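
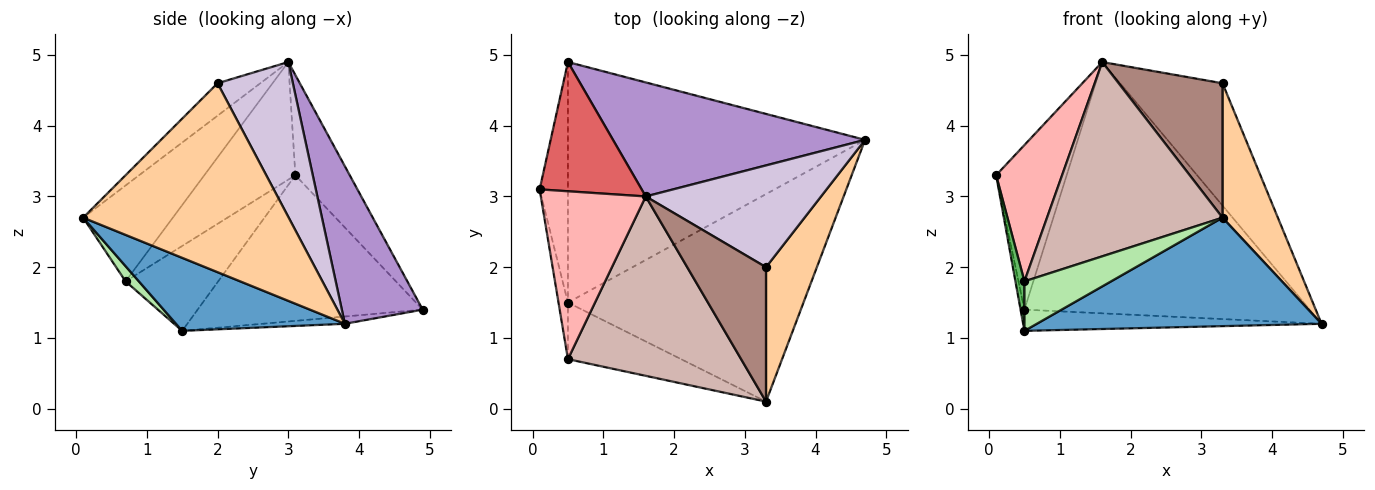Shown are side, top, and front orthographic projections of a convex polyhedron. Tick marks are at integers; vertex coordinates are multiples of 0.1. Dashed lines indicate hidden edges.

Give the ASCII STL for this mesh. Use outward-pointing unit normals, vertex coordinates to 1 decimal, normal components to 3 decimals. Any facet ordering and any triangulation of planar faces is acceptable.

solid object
 facet normal 0.265 -0.447 -0.855
  outer loop
   vertex 0.5 1.5 1.1
   vertex 4.7 3.8 1.2
   vertex 3.3 0.1 2.7
  endloop
 endfacet
 facet normal -0.982 0.017 -0.191
  outer loop
   vertex 0.5 4.9 1.4
   vertex 0.5 1.5 1.1
   vertex 0.1 3.1 3.3
  endloop
 endfacet
 facet normal -0.024 0.088 -0.996
  outer loop
   vertex 0.5 4.9 1.4
   vertex 4.7 3.8 1.2
   vertex 0.5 1.5 1.1
  endloop
 endfacet
 facet normal 0.935 -0.252 0.252
  outer loop
   vertex 3.3 2.0 4.6
   vertex 3.3 0.1 2.7
   vertex 4.7 3.8 1.2
  endloop
 endfacet
 facet normal -0.989 -0.096 -0.110
  outer loop
   vertex 0.5 0.7 1.8
   vertex 0.1 3.1 3.3
   vertex 0.5 1.5 1.1
  endloop
 endfacet
 facet normal 0.100 -0.655 -0.749
  outer loop
   vertex 0.5 0.7 1.8
   vertex 0.5 1.5 1.1
   vertex 3.3 0.1 2.7
  endloop
 endfacet
 facet normal -0.518 0.673 0.528
  outer loop
   vertex 1.6 3.0 4.9
   vertex 0.5 4.9 1.4
   vertex 0.1 3.1 3.3
  endloop
 endfacet
 facet normal -0.656 -0.475 0.586
  outer loop
   vertex 1.6 3.0 4.9
   vertex 0.1 3.1 3.3
   vertex 0.5 0.7 1.8
  endloop
 endfacet
 facet normal 0.250 0.882 0.400
  outer loop
   vertex 1.6 3.0 4.9
   vertex 4.7 3.8 1.2
   vertex 0.5 4.9 1.4
  endloop
 endfacet
 facet normal 0.492 0.669 0.557
  outer loop
   vertex 1.6 3.0 4.9
   vertex 3.3 2.0 4.6
   vertex 4.7 3.8 1.2
  endloop
 endfacet
 facet normal -0.280 -0.679 0.679
  outer loop
   vertex 1.6 3.0 4.9
   vertex 3.3 0.1 2.7
   vertex 3.3 2.0 4.6
  endloop
 endfacet
 facet normal -0.352 -0.688 0.635
  outer loop
   vertex 1.6 3.0 4.9
   vertex 0.5 0.7 1.8
   vertex 3.3 0.1 2.7
  endloop
 endfacet
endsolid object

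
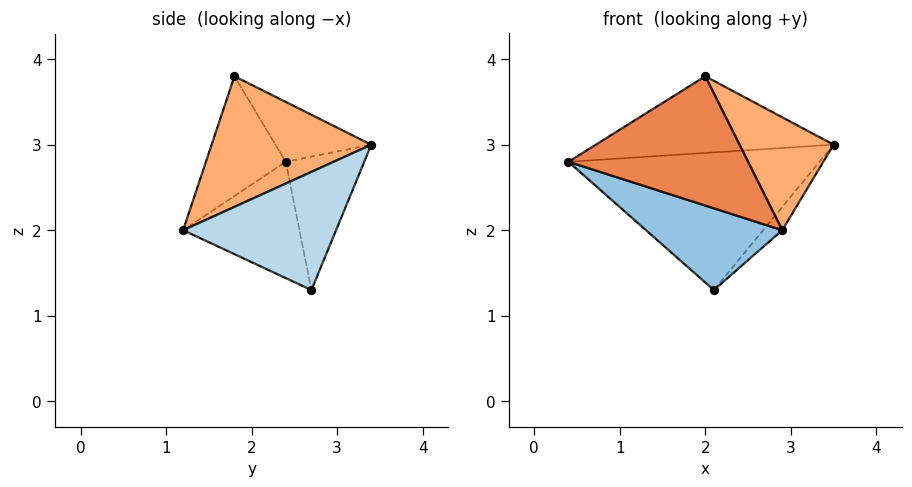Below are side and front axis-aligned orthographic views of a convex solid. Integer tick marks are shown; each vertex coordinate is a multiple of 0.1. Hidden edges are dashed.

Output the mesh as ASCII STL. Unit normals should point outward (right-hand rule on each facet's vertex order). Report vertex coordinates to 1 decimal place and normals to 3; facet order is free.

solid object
 facet normal -0.295 0.944 -0.146
  outer loop
   vertex 2.1 2.7 1.3
   vertex 0.4 2.4 2.8
   vertex 3.5 3.4 3.0
  endloop
 endfacet
 facet normal -0.485 -0.569 -0.664
  outer loop
   vertex 2.1 2.7 1.3
   vertex 2.9 1.2 2.0
   vertex 0.4 2.4 2.8
  endloop
 endfacet
 facet normal 0.749 0.094 -0.656
  outer loop
   vertex 2.1 2.7 1.3
   vertex 3.5 3.4 3.0
   vertex 2.9 1.2 2.0
  endloop
 endfacet
 facet normal -0.245 0.607 0.756
  outer loop
   vertex 2.0 1.8 3.8
   vertex 3.5 3.4 3.0
   vertex 0.4 2.4 2.8
  endloop
 endfacet
 facet normal -0.404 -0.909 0.101
  outer loop
   vertex 2.0 1.8 3.8
   vertex 0.4 2.4 2.8
   vertex 2.9 1.2 2.0
  endloop
 endfacet
 facet normal 0.739 -0.435 0.514
  outer loop
   vertex 2.0 1.8 3.8
   vertex 2.9 1.2 2.0
   vertex 3.5 3.4 3.0
  endloop
 endfacet
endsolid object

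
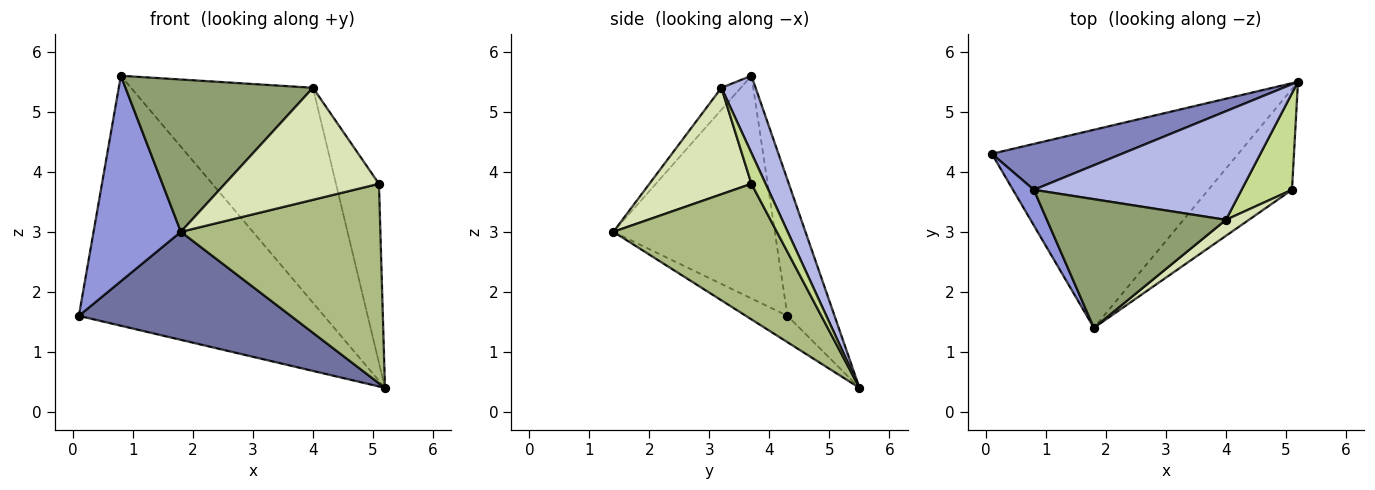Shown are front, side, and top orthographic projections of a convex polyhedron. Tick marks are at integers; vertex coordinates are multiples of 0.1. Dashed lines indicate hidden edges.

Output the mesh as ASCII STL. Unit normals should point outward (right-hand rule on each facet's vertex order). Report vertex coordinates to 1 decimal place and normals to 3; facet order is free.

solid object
 facet normal -0.093 -0.477 -0.874
  outer loop
   vertex 1.8 1.4 3.0
   vertex 0.1 4.3 1.6
   vertex 5.2 5.5 0.4
  endloop
 endfacet
 facet normal -0.186 0.966 0.177
  outer loop
   vertex 0.8 3.7 5.6
   vertex 5.2 5.5 0.4
   vertex 0.1 4.3 1.6
  endloop
 endfacet
 facet normal -0.877 -0.474 0.082
  outer loop
   vertex 0.8 3.7 5.6
   vertex 0.1 4.3 1.6
   vertex 1.8 1.4 3.0
  endloop
 endfacet
 facet normal 0.165 0.880 0.445
  outer loop
   vertex 4.0 3.2 5.4
   vertex 5.2 5.5 0.4
   vertex 0.8 3.7 5.6
  endloop
 endfacet
 facet normal -0.079 -0.762 0.643
  outer loop
   vertex 4.0 3.2 5.4
   vertex 0.8 3.7 5.6
   vertex 1.8 1.4 3.0
  endloop
 endfacet
 facet normal 0.590 -0.720 -0.364
  outer loop
   vertex 5.1 3.7 3.8
   vertex 1.8 1.4 3.0
   vertex 5.2 5.5 0.4
  endloop
 endfacet
 facet normal 0.279 0.845 0.456
  outer loop
   vertex 5.1 3.7 3.8
   vertex 5.2 5.5 0.4
   vertex 4.0 3.2 5.4
  endloop
 endfacet
 facet normal 0.548 -0.828 0.118
  outer loop
   vertex 5.1 3.7 3.8
   vertex 4.0 3.2 5.4
   vertex 1.8 1.4 3.0
  endloop
 endfacet
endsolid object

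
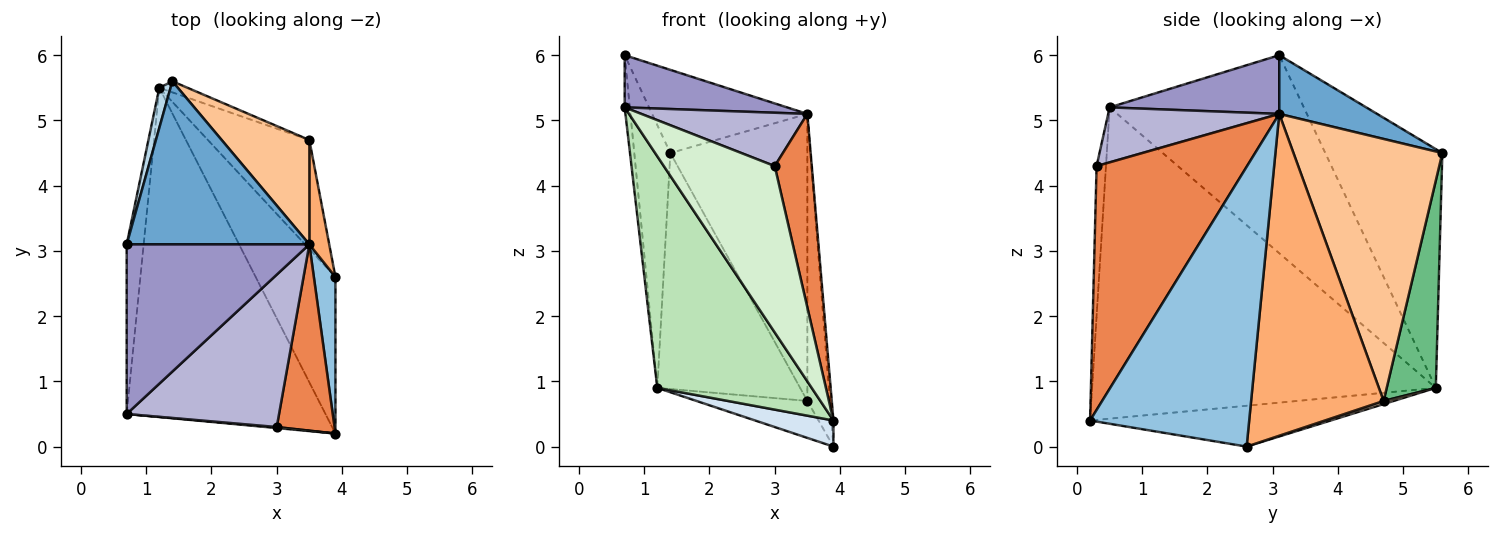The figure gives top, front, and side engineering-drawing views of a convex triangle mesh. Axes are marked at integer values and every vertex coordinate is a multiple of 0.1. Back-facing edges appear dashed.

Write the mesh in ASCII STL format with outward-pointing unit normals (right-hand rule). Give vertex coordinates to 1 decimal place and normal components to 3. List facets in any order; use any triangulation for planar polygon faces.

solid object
 facet normal 0.275 0.437 0.856
  outer loop
   vertex 3.5 3.1 5.1
   vertex 1.4 5.6 4.5
   vertex 0.7 3.1 6.0
  endloop
 endfacet
 facet normal 0.997 0.013 0.077
  outer loop
   vertex 3.5 3.1 5.1
   vertex 3.9 0.2 0.4
   vertex 3.9 2.6 0.0
  endloop
 endfacet
 facet normal -0.955 0.294 0.045
  outer loop
   vertex 1.2 5.5 0.9
   vertex 0.7 3.1 6.0
   vertex 1.4 5.6 4.5
  endloop
 endfacet
 facet normal -0.451 -0.147 -0.880
  outer loop
   vertex 1.2 5.5 0.9
   vertex 3.9 2.6 0.0
   vertex 3.9 0.2 0.4
  endloop
 endfacet
 facet normal 0.946 -0.233 0.224
  outer loop
   vertex 3.0 0.3 4.3
   vertex 3.9 0.2 0.4
   vertex 3.5 3.1 5.1
  endloop
 endfacet
 facet normal 0.984 0.167 0.061
  outer loop
   vertex 3.5 4.7 0.7
   vertex 3.5 3.1 5.1
   vertex 3.9 2.6 0.0
  endloop
 endfacet
 facet normal 0.714 0.658 0.239
  outer loop
   vertex 3.5 4.7 0.7
   vertex 1.4 5.6 4.5
   vertex 3.5 3.1 5.1
  endloop
 endfacet
 facet normal 0.029 0.321 -0.947
  outer loop
   vertex 3.5 4.7 0.7
   vertex 3.9 2.6 0.0
   vertex 1.2 5.5 0.9
  endloop
 endfacet
 facet normal 0.325 0.945 -0.044
  outer loop
   vertex 3.5 4.7 0.7
   vertex 1.2 5.5 0.9
   vertex 1.4 5.6 4.5
  endloop
 endfacet
 facet normal -0.996 0.026 -0.085
  outer loop
   vertex 0.7 0.5 5.2
   vertex 0.7 3.1 6.0
   vertex 1.2 5.5 0.9
  endloop
 endfacet
 facet normal -0.788 -0.354 -0.503
  outer loop
   vertex 0.7 0.5 5.2
   vertex 1.2 5.5 0.9
   vertex 3.9 0.2 0.4
  endloop
 endfacet
 facet normal -0.084 -0.996 0.006
  outer loop
   vertex 0.7 0.5 5.2
   vertex 3.9 0.2 0.4
   vertex 3.0 0.3 4.3
  endloop
 endfacet
 facet normal 0.294 -0.281 0.914
  outer loop
   vertex 0.7 0.5 5.2
   vertex 3.5 3.1 5.1
   vertex 0.7 3.1 6.0
  endloop
 endfacet
 facet normal 0.322 -0.313 0.893
  outer loop
   vertex 0.7 0.5 5.2
   vertex 3.0 0.3 4.3
   vertex 3.5 3.1 5.1
  endloop
 endfacet
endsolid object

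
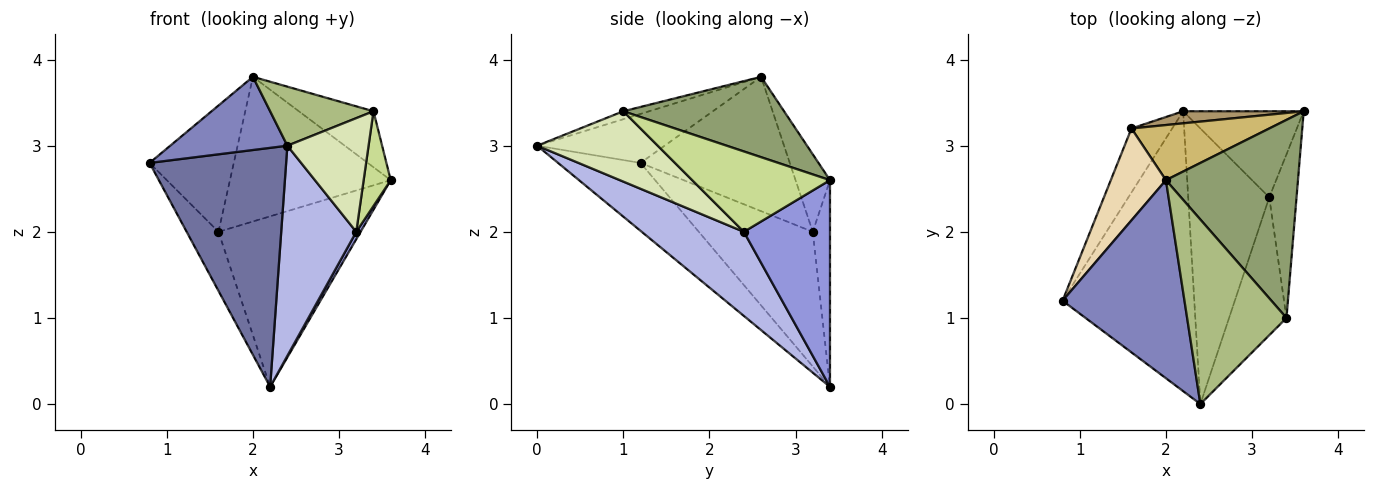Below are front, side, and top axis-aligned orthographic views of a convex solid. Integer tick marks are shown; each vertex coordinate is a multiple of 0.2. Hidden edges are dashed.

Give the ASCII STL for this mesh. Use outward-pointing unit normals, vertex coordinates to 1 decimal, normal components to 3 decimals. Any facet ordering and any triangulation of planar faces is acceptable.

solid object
 facet normal -0.365 -0.605 -0.708
  outer loop
   vertex 2.2 3.4 0.2
   vertex 2.4 0.0 3.0
   vertex 0.8 1.2 2.8
  endloop
 endfacet
 facet normal -0.353 -0.324 0.878
  outer loop
   vertex 2.0 2.6 3.8
   vertex 0.8 1.2 2.8
   vertex 2.4 0.0 3.0
  endloop
 endfacet
 facet normal 0.863 -0.043 -0.503
  outer loop
   vertex 3.2 2.4 2.0
   vertex 2.2 3.4 0.2
   vertex 3.6 3.4 2.6
  endloop
 endfacet
 facet normal 0.636 -0.468 -0.613
  outer loop
   vertex 3.2 2.4 2.0
   vertex 2.4 0.0 3.0
   vertex 2.2 3.4 0.2
  endloop
 endfacet
 facet normal 0.505 0.235 0.830
  outer loop
   vertex 3.4 1.0 3.4
   vertex 3.6 3.4 2.6
   vertex 2.0 2.6 3.8
  endloop
 endfacet
 facet normal -0.076 -0.304 0.950
  outer loop
   vertex 3.4 1.0 3.4
   vertex 2.0 2.6 3.8
   vertex 2.4 0.0 3.0
  endloop
 endfacet
 facet normal 0.931 -0.183 -0.316
  outer loop
   vertex 3.4 1.0 3.4
   vertex 3.2 2.4 2.0
   vertex 3.6 3.4 2.6
  endloop
 endfacet
 facet normal 0.687 -0.463 -0.561
  outer loop
   vertex 3.4 1.0 3.4
   vertex 2.4 0.0 3.0
   vertex 3.2 2.4 2.0
  endloop
 endfacet
 facet normal -0.120 0.990 0.070
  outer loop
   vertex 1.6 3.2 2.0
   vertex 3.6 3.4 2.6
   vertex 2.2 3.4 0.2
  endloop
 endfacet
 facet normal -0.196 0.916 0.349
  outer loop
   vertex 1.6 3.2 2.0
   vertex 2.0 2.6 3.8
   vertex 3.6 3.4 2.6
  endloop
 endfacet
 facet normal -0.925 0.258 -0.280
  outer loop
   vertex 1.6 3.2 2.0
   vertex 2.2 3.4 0.2
   vertex 0.8 1.2 2.8
  endloop
 endfacet
 facet normal -0.820 0.463 0.336
  outer loop
   vertex 1.6 3.2 2.0
   vertex 0.8 1.2 2.8
   vertex 2.0 2.6 3.8
  endloop
 endfacet
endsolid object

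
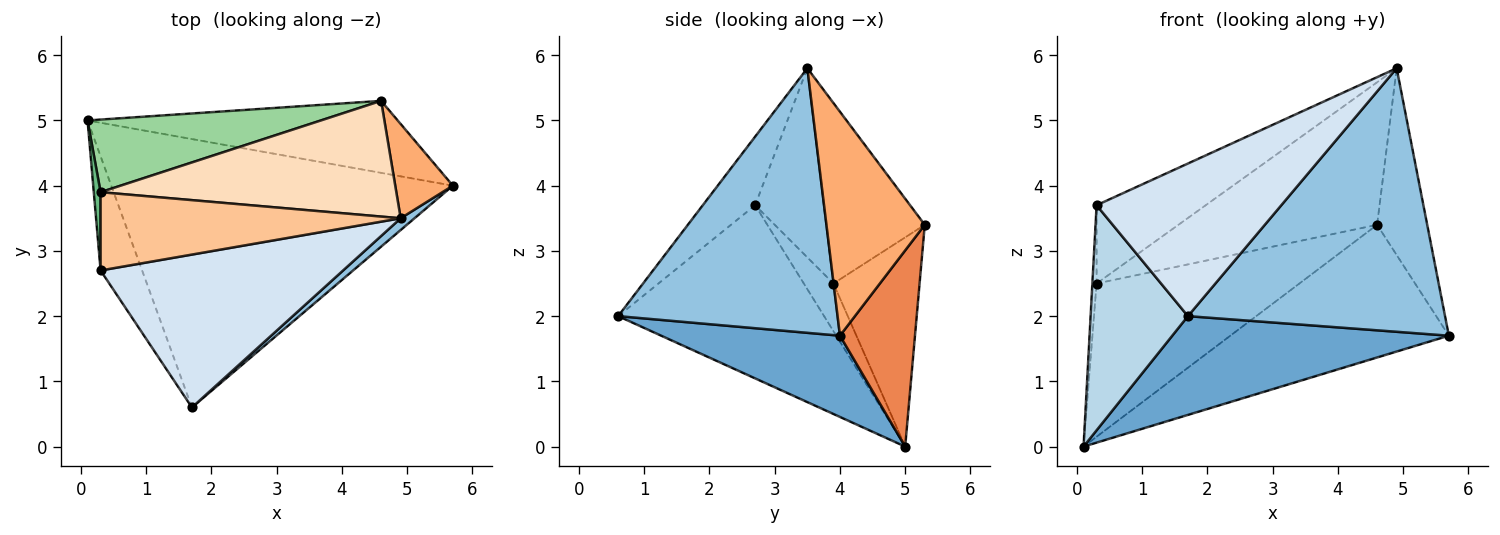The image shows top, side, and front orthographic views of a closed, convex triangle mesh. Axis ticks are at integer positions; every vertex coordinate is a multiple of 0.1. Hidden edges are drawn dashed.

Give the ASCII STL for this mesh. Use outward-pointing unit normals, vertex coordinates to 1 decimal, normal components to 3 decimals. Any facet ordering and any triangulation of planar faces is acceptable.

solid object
 facet normal 0.218 -0.337 -0.916
  outer loop
   vertex 1.7 0.6 2.0
   vertex 0.1 5.0 0.0
   vertex 5.7 4.0 1.7
  endloop
 endfacet
 facet normal 0.649 -0.760 0.034
  outer loop
   vertex 4.9 3.5 5.8
   vertex 1.7 0.6 2.0
   vertex 5.7 4.0 1.7
  endloop
 endfacet
 facet normal -0.884 -0.418 -0.212
  outer loop
   vertex 0.3 2.7 3.7
   vertex 0.1 5.0 0.0
   vertex 1.7 0.6 2.0
  endloop
 endfacet
 facet normal -0.196 -0.693 0.694
  outer loop
   vertex 0.3 2.7 3.7
   vertex 1.7 0.6 2.0
   vertex 4.9 3.5 5.8
  endloop
 endfacet
 facet normal 0.289 0.841 -0.457
  outer loop
   vertex 4.6 5.3 3.4
   vertex 5.7 4.0 1.7
   vertex 0.1 5.0 0.0
  endloop
 endfacet
 facet normal 0.868 0.443 0.223
  outer loop
   vertex 4.6 5.3 3.4
   vertex 4.9 3.5 5.8
   vertex 5.7 4.0 1.7
  endloop
 endfacet
 facet normal -0.407 0.646 0.646
  outer loop
   vertex 0.3 3.9 2.5
   vertex 0.3 2.7 3.7
   vertex 4.9 3.5 5.8
  endloop
 endfacet
 facet normal -0.359 0.725 0.588
  outer loop
   vertex 0.3 3.9 2.5
   vertex 4.9 3.5 5.8
   vertex 4.6 5.3 3.4
  endloop
 endfacet
 facet normal -0.980 0.140 0.140
  outer loop
   vertex 0.3 3.9 2.5
   vertex 0.1 5.0 0.0
   vertex 0.3 2.7 3.7
  endloop
 endfacet
 facet normal -0.358 0.844 0.400
  outer loop
   vertex 0.3 3.9 2.5
   vertex 4.6 5.3 3.4
   vertex 0.1 5.0 0.0
  endloop
 endfacet
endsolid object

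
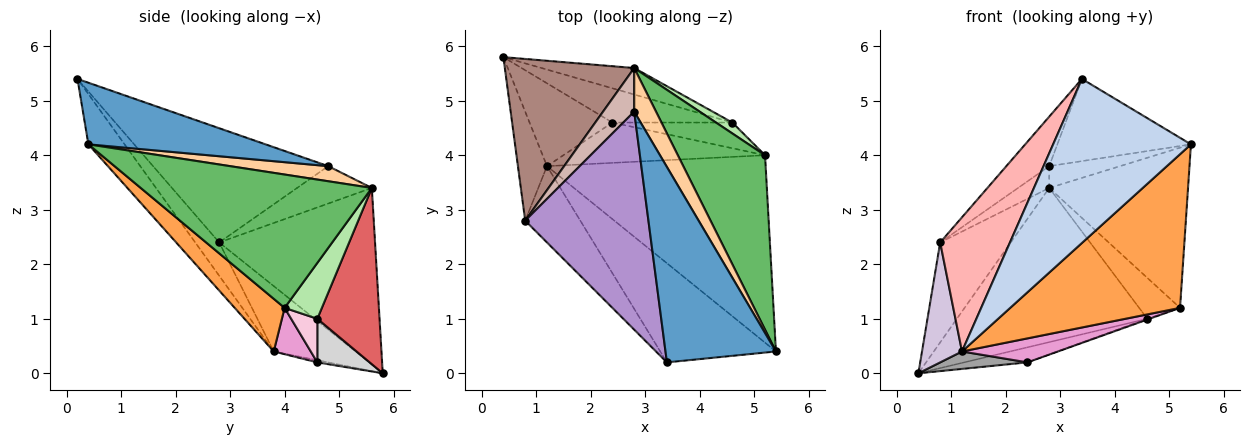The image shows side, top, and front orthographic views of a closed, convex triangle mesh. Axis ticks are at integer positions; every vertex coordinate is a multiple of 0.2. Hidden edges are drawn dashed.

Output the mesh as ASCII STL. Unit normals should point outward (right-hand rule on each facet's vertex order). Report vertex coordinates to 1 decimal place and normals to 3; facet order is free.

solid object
 facet normal 0.457 0.345 0.820
  outer loop
   vertex 2.8 4.8 3.8
   vertex 3.4 0.2 5.4
   vertex 5.4 0.4 4.2
  endloop
 endfacet
 facet normal -0.219 -0.835 -0.505
  outer loop
   vertex 1.2 3.8 0.4
   vertex 5.4 0.4 4.2
   vertex 3.4 0.2 5.4
  endloop
 endfacet
 facet normal 0.183 -0.623 -0.760
  outer loop
   vertex 1.2 3.8 0.4
   vertex 5.2 4.0 1.2
   vertex 5.4 0.4 4.2
  endloop
 endfacet
 facet normal 0.526 0.380 0.760
  outer loop
   vertex 2.8 5.6 3.4
   vertex 2.8 4.8 3.8
   vertex 5.4 0.4 4.2
  endloop
 endfacet
 facet normal 0.748 0.449 0.489
  outer loop
   vertex 2.8 5.6 3.4
   vertex 5.4 0.4 4.2
   vertex 5.2 4.0 1.2
  endloop
 endfacet
 facet normal 0.661 0.725 0.193
  outer loop
   vertex 2.8 5.6 3.4
   vertex 5.2 4.0 1.2
   vertex 4.6 4.6 1.0
  endloop
 endfacet
 facet normal 0.306 0.938 -0.161
  outer loop
   vertex 2.8 5.6 3.4
   vertex 4.6 4.6 1.0
   vertex 0.4 5.8 0.0
  endloop
 endfacet
 facet normal -0.286 -0.833 -0.474
  outer loop
   vertex 0.8 2.8 2.4
   vertex 1.2 3.8 0.4
   vertex 3.4 0.2 5.4
  endloop
 endfacet
 facet normal -0.671 0.164 0.723
  outer loop
   vertex 0.8 2.8 2.4
   vertex 3.4 0.2 5.4
   vertex 2.8 4.8 3.8
  endloop
 endfacet
 facet normal -0.834 -0.408 -0.371
  outer loop
   vertex 0.8 2.8 2.4
   vertex 0.4 5.8 0.0
   vertex 1.2 3.8 0.4
  endloop
 endfacet
 facet normal -0.758 0.343 0.555
  outer loop
   vertex 0.8 2.8 2.4
   vertex 2.8 5.6 3.4
   vertex 0.4 5.8 0.0
  endloop
 endfacet
 facet normal -0.732 0.305 0.610
  outer loop
   vertex 0.8 2.8 2.4
   vertex 2.8 4.8 3.8
   vertex 2.8 5.6 3.4
  endloop
 endfacet
 facet normal 0.194 -0.501 -0.843
  outer loop
   vertex 2.4 4.6 0.2
   vertex 5.2 4.0 1.2
   vertex 1.2 3.8 0.4
  endloop
 endfacet
 facet normal 0.342 0.028 -0.939
  outer loop
   vertex 2.4 4.6 0.2
   vertex 4.6 4.6 1.0
   vertex 5.2 4.0 1.2
  endloop
 endfacet
 facet normal -0.026 -0.206 -0.978
  outer loop
   vertex 2.4 4.6 0.2
   vertex 1.2 3.8 0.4
   vertex 0.4 5.8 0.0
  endloop
 endfacet
 facet normal 0.316 0.382 -0.869
  outer loop
   vertex 2.4 4.6 0.2
   vertex 0.4 5.8 0.0
   vertex 4.6 4.6 1.0
  endloop
 endfacet
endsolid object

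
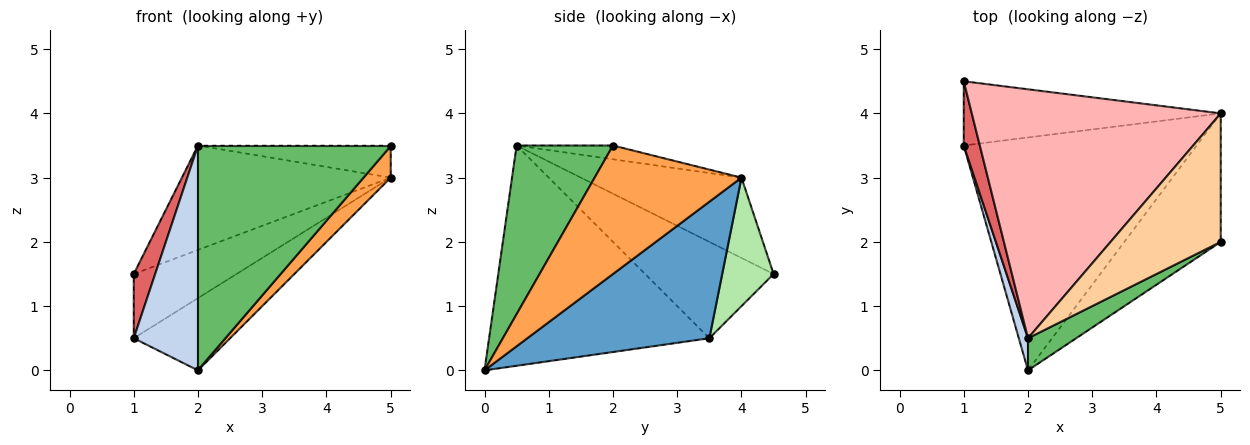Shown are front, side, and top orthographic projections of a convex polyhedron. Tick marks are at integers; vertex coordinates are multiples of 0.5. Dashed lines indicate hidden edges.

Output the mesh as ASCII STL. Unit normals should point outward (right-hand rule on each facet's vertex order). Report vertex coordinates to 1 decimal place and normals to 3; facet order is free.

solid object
 facet normal 0.489 0.259 -0.833
  outer loop
   vertex 2.0 0.0 0.0
   vertex 1.0 3.5 0.5
   vertex 5.0 4.0 3.0
  endloop
 endfacet
 facet normal -0.959 -0.280 0.040
  outer loop
   vertex 2.0 0.5 3.5
   vertex 1.0 3.5 0.5
   vertex 2.0 0.0 0.0
  endloop
 endfacet
 facet normal 0.791 -0.148 -0.593
  outer loop
   vertex 5.0 2.0 3.5
   vertex 2.0 0.0 0.0
   vertex 5.0 4.0 3.0
  endloop
 endfacet
 facet normal -0.120 0.241 0.963
  outer loop
   vertex 5.0 2.0 3.5
   vertex 5.0 4.0 3.0
   vertex 2.0 0.5 3.5
  endloop
 endfacet
 facet normal 0.444 -0.887 0.127
  outer loop
   vertex 5.0 2.0 3.5
   vertex 2.0 0.5 3.5
   vertex 2.0 0.0 0.0
  endloop
 endfacet
 facet normal 0.333 0.667 -0.667
  outer loop
   vertex 1.0 4.5 1.5
   vertex 5.0 4.0 3.0
   vertex 1.0 3.5 0.5
  endloop
 endfacet
 facet normal -0.973 -0.162 0.162
  outer loop
   vertex 1.0 4.5 1.5
   vertex 1.0 3.5 0.5
   vertex 2.0 0.5 3.5
  endloop
 endfacet
 facet normal -0.285 0.371 0.884
  outer loop
   vertex 1.0 4.5 1.5
   vertex 2.0 0.5 3.5
   vertex 5.0 4.0 3.0
  endloop
 endfacet
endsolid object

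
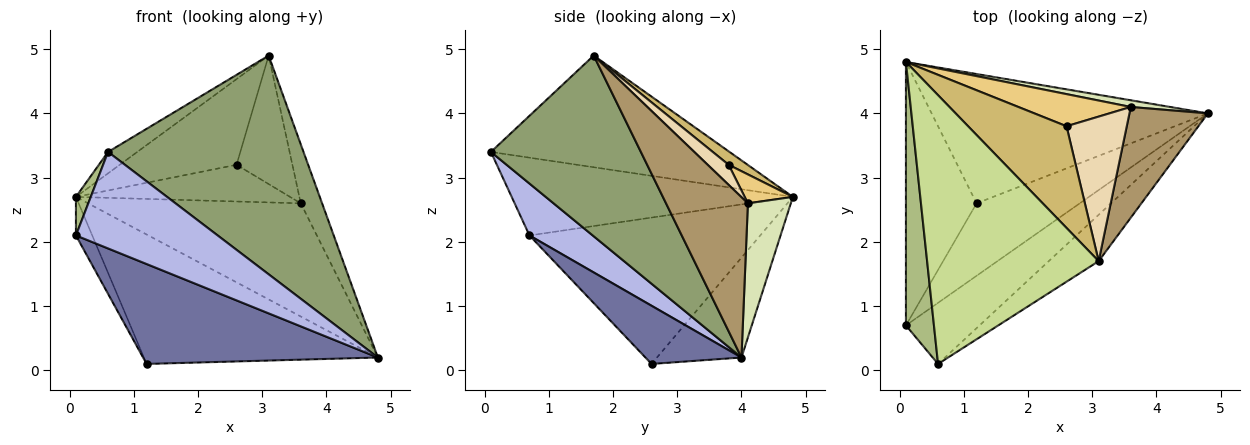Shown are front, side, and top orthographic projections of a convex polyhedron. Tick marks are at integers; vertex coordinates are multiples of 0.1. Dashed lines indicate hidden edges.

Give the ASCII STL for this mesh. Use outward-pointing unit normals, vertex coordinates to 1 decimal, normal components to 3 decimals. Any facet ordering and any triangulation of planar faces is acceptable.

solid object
 facet normal 0.314 -0.769 -0.557
  outer loop
   vertex 1.2 2.6 0.1
   vertex 4.8 4.0 0.2
   vertex 0.1 0.7 2.1
  endloop
 endfacet
 facet normal -0.899 0.064 -0.434
  outer loop
   vertex 1.2 2.6 0.1
   vertex 0.1 0.7 2.1
   vertex 0.1 4.8 2.7
  endloop
 endfacet
 facet normal -0.248 0.685 -0.685
  outer loop
   vertex 1.2 2.6 0.1
   vertex 0.1 4.8 2.7
   vertex 4.8 4.0 0.2
  endloop
 endfacet
 facet normal 0.353 -0.791 -0.501
  outer loop
   vertex 0.6 0.1 3.4
   vertex 0.1 0.7 2.1
   vertex 4.8 4.0 0.2
  endloop
 endfacet
 facet normal 0.600 -0.782 -0.166
  outer loop
   vertex 0.6 0.1 3.4
   vertex 4.8 4.0 0.2
   vertex 3.1 1.7 4.9
  endloop
 endfacet
 facet normal -0.940 -0.050 0.339
  outer loop
   vertex 0.6 0.1 3.4
   vertex 0.1 4.8 2.7
   vertex 0.1 0.7 2.1
  endloop
 endfacet
 facet normal -0.544 0.067 0.836
  outer loop
   vertex 0.6 0.1 3.4
   vertex 3.1 1.7 4.9
   vertex 0.1 4.8 2.7
  endloop
 endfacet
 facet normal 0.197 0.979 0.058
  outer loop
   vertex 3.6 4.1 2.6
   vertex 4.8 4.0 0.2
   vertex 0.1 4.8 2.7
  endloop
 endfacet
 facet normal 0.875 0.228 0.428
  outer loop
   vertex 3.6 4.1 2.6
   vertex 3.1 1.7 4.9
   vertex 4.8 4.0 0.2
  endloop
 endfacet
 facet normal 0.104 0.641 0.761
  outer loop
   vertex 2.6 3.8 3.2
   vertex 0.1 4.8 2.7
   vertex 3.1 1.7 4.9
  endloop
 endfacet
 facet normal 0.167 0.742 0.649
  outer loop
   vertex 2.6 3.8 3.2
   vertex 3.6 4.1 2.6
   vertex 0.1 4.8 2.7
  endloop
 endfacet
 facet normal 0.242 0.645 0.725
  outer loop
   vertex 2.6 3.8 3.2
   vertex 3.1 1.7 4.9
   vertex 3.6 4.1 2.6
  endloop
 endfacet
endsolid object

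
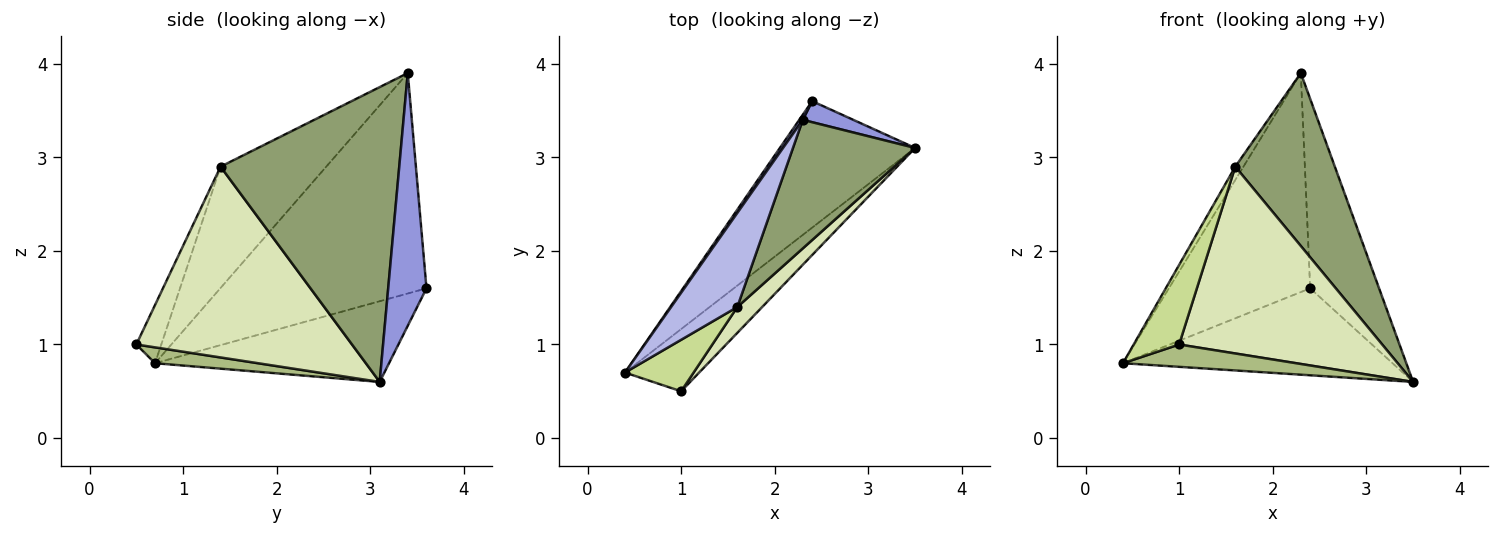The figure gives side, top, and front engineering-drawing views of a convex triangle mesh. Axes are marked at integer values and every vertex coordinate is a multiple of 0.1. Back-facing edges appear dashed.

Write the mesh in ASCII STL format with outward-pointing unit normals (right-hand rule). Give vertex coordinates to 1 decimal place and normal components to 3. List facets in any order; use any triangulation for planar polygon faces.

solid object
 facet normal -0.441 0.508 -0.740
  outer loop
   vertex 2.4 3.6 1.6
   vertex 3.5 3.1 0.6
   vertex 0.4 0.7 0.8
  endloop
 endfacet
 facet normal -0.825 0.565 0.013
  outer loop
   vertex 2.3 3.4 3.9
   vertex 2.4 3.6 1.6
   vertex 0.4 0.7 0.8
  endloop
 endfacet
 facet normal 0.483 0.870 0.097
  outer loop
   vertex 2.3 3.4 3.9
   vertex 3.5 3.1 0.6
   vertex 2.4 3.6 1.6
  endloop
 endfacet
 facet normal -0.876 0.068 0.478
  outer loop
   vertex 1.6 1.4 2.9
   vertex 2.3 3.4 3.9
   vertex 0.4 0.7 0.8
  endloop
 endfacet
 facet normal 0.821 -0.458 0.340
  outer loop
   vertex 1.6 1.4 2.9
   vertex 3.5 3.1 0.6
   vertex 2.3 3.4 3.9
  endloop
 endfacet
 facet normal 0.197 -0.331 -0.923
  outer loop
   vertex 1.0 0.5 1.0
   vertex 0.4 0.7 0.8
   vertex 3.5 3.1 0.6
  endloop
 endfacet
 facet normal -0.419 -0.762 0.493
  outer loop
   vertex 1.0 0.5 1.0
   vertex 1.6 1.4 2.9
   vertex 0.4 0.7 0.8
  endloop
 endfacet
 facet normal 0.725 -0.682 0.094
  outer loop
   vertex 1.0 0.5 1.0
   vertex 3.5 3.1 0.6
   vertex 1.6 1.4 2.9
  endloop
 endfacet
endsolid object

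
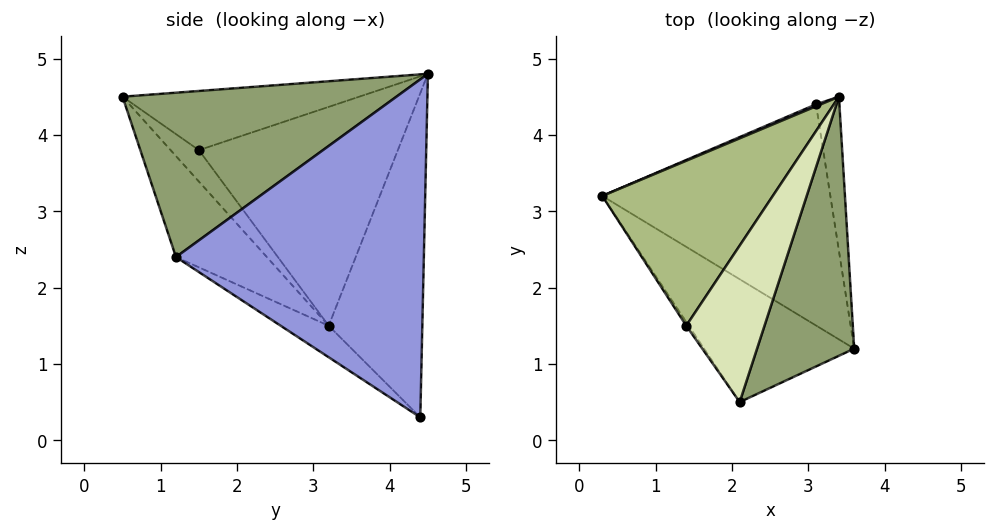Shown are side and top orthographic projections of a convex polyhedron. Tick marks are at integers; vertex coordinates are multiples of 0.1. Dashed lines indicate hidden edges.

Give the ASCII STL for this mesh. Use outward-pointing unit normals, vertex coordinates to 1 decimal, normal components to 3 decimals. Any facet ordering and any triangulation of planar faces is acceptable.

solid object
 facet normal -0.114 -0.557 -0.822
  outer loop
   vertex 3.1 4.4 0.3
   vertex 3.6 1.2 2.4
   vertex 0.3 3.2 1.5
  endloop
 endfacet
 facet normal -0.392 0.920 0.006
  outer loop
   vertex 3.1 4.4 0.3
   vertex 0.3 3.2 1.5
   vertex 3.4 4.5 4.8
  endloop
 endfacet
 facet normal 0.992 0.110 -0.069
  outer loop
   vertex 3.1 4.4 0.3
   vertex 3.4 4.5 4.8
   vertex 3.6 1.2 2.4
  endloop
 endfacet
 facet normal -0.341 -0.791 -0.507
  outer loop
   vertex 2.1 0.5 4.5
   vertex 0.3 3.2 1.5
   vertex 3.6 1.2 2.4
  endloop
 endfacet
 facet normal 0.820 -0.303 0.485
  outer loop
   vertex 2.1 0.5 4.5
   vertex 3.6 1.2 2.4
   vertex 3.4 4.5 4.8
  endloop
 endfacet
 facet normal -0.751 0.306 0.585
  outer loop
   vertex 1.4 1.5 3.8
   vertex 3.4 4.5 4.8
   vertex 0.3 3.2 1.5
  endloop
 endfacet
 facet normal -0.796 -0.602 -0.065
  outer loop
   vertex 1.4 1.5 3.8
   vertex 0.3 3.2 1.5
   vertex 2.1 0.5 4.5
  endloop
 endfacet
 facet normal -0.598 0.135 0.790
  outer loop
   vertex 1.4 1.5 3.8
   vertex 2.1 0.5 4.5
   vertex 3.4 4.5 4.8
  endloop
 endfacet
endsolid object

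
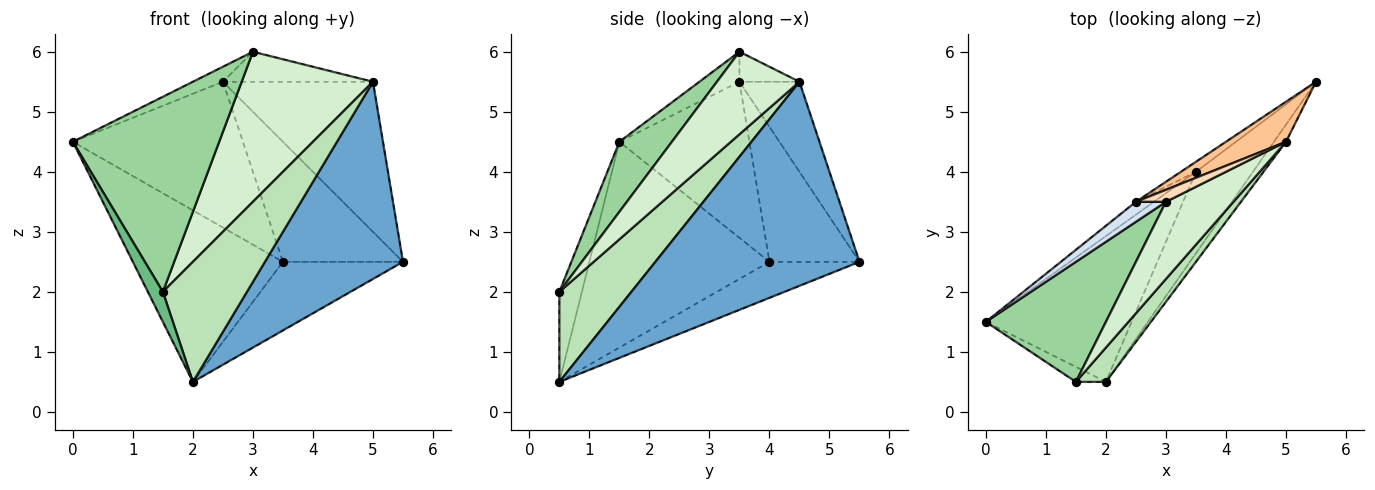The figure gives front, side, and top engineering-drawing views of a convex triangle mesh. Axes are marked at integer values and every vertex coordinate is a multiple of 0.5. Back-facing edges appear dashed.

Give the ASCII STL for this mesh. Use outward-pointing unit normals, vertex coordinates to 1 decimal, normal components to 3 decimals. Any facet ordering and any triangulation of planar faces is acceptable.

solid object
 facet normal 0.827 -0.560 -0.049
  outer loop
   vertex 5.0 4.5 5.5
   vertex 2.0 0.5 0.5
   vertex 5.5 5.5 2.5
  endloop
 endfacet
 facet normal -0.675 0.562 -0.478
  outer loop
   vertex 3.5 4.0 2.5
   vertex 2.0 0.5 0.5
   vertex 0.0 1.5 4.5
  endloop
 endfacet
 facet normal -0.435 0.580 -0.689
  outer loop
   vertex 3.5 4.0 2.5
   vertex 5.5 5.5 2.5
   vertex 2.0 0.5 0.5
  endloop
 endfacet
 facet normal -0.625 0.469 0.625
  outer loop
   vertex 2.5 3.5 5.5
   vertex 0.0 1.5 4.5
   vertex 3.0 3.5 6.0
  endloop
 endfacet
 facet normal -0.606 0.792 -0.070
  outer loop
   vertex 2.5 3.5 5.5
   vertex 3.5 4.0 2.5
   vertex 0.0 1.5 4.5
  endloop
 endfacet
 facet normal -0.599 0.798 -0.067
  outer loop
   vertex 2.5 3.5 5.5
   vertex 5.5 5.5 2.5
   vertex 3.5 4.0 2.5
  endloop
 endfacet
 facet normal -0.361 0.901 0.240
  outer loop
   vertex 2.5 3.5 5.5
   vertex 5.0 4.5 5.5
   vertex 5.5 5.5 2.5
  endloop
 endfacet
 facet normal -0.348 0.870 0.348
  outer loop
   vertex 2.5 3.5 5.5
   vertex 3.0 3.5 6.0
   vertex 5.0 4.5 5.5
  endloop
 endfacet
 facet normal -0.802 -0.535 -0.267
  outer loop
   vertex 1.5 0.5 2.0
   vertex 0.0 1.5 4.5
   vertex 2.0 0.5 0.5
  endloop
 endfacet
 facet normal 0.292 -0.814 0.501
  outer loop
   vertex 1.5 0.5 2.0
   vertex 3.0 3.5 6.0
   vertex 0.0 1.5 4.5
  endloop
 endfacet
 facet normal 0.636 -0.742 0.212
  outer loop
   vertex 1.5 0.5 2.0
   vertex 2.0 0.5 0.5
   vertex 5.0 4.5 5.5
  endloop
 endfacet
 facet normal 0.488 -0.776 0.399
  outer loop
   vertex 1.5 0.5 2.0
   vertex 5.0 4.5 5.5
   vertex 3.0 3.5 6.0
  endloop
 endfacet
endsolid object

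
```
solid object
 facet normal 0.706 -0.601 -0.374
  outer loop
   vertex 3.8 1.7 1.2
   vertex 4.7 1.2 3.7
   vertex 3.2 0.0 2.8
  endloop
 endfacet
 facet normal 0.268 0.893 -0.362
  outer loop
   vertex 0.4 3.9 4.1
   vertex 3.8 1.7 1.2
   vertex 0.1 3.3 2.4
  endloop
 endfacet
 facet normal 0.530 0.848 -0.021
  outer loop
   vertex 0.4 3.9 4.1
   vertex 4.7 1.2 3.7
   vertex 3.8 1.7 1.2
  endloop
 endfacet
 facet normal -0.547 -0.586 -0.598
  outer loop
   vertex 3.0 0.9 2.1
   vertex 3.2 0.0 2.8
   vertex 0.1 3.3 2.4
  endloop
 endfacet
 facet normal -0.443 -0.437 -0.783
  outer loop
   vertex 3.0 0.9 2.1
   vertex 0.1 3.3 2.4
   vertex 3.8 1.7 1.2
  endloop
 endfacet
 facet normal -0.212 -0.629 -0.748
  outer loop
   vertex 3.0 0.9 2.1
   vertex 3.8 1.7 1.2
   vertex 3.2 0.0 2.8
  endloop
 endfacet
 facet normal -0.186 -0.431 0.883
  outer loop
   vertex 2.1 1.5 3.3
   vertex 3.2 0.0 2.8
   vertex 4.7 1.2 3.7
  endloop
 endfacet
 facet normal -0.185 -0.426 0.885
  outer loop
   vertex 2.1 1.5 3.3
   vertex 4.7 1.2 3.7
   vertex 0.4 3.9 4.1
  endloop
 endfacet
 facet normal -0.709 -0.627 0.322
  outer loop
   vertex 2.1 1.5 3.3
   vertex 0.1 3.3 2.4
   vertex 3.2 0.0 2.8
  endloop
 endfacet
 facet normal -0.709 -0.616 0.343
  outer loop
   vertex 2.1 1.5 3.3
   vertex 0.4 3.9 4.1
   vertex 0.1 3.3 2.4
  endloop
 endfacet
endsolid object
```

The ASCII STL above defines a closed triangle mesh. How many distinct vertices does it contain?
7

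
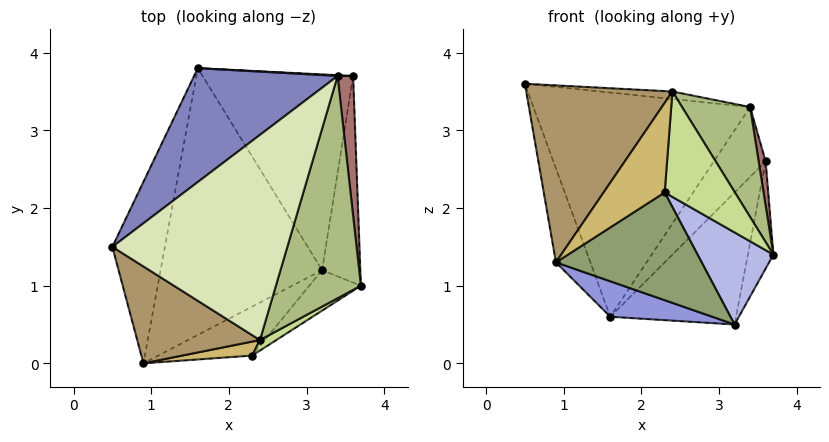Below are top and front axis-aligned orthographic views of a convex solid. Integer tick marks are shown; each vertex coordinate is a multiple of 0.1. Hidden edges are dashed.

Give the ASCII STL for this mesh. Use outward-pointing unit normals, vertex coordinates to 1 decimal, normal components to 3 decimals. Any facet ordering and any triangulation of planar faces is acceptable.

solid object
 facet normal -0.959 0.130 -0.252
  outer loop
   vertex 0.9 0.0 1.3
   vertex 0.5 1.5 3.6
   vertex 1.6 3.8 0.6
  endloop
 endfacet
 facet normal -0.533 0.755 0.383
  outer loop
   vertex 3.4 3.7 3.3
   vertex 1.6 3.8 0.6
   vertex 0.5 1.5 3.6
  endloop
 endfacet
 facet normal -0.266 -0.127 -0.956
  outer loop
   vertex 3.2 1.2 0.5
   vertex 0.9 0.0 1.3
   vertex 1.6 3.8 0.6
  endloop
 endfacet
 facet normal 0.337 -0.862 -0.379
  outer loop
   vertex 3.2 1.2 0.5
   vertex 3.7 1.0 1.4
   vertex 2.3 0.1 2.2
  endloop
 endfacet
 facet normal 0.314 -0.864 -0.393
  outer loop
   vertex 3.2 1.2 0.5
   vertex 2.3 0.1 2.2
   vertex 0.9 0.0 1.3
  endloop
 endfacet
 facet normal 0.860 -0.226 0.457
  outer loop
   vertex 2.4 0.3 3.5
   vertex 3.7 1.0 1.4
   vertex 3.4 3.7 3.3
  endloop
 endfacet
 facet normal 0.572 -0.816 0.082
  outer loop
   vertex 2.4 0.3 3.5
   vertex 2.3 0.1 2.2
   vertex 3.7 1.0 1.4
  endloop
 endfacet
 facet normal 0.075 0.036 0.996
  outer loop
   vertex 2.4 0.3 3.5
   vertex 3.4 3.7 3.3
   vertex 0.5 1.5 3.6
  endloop
 endfacet
 facet normal -0.467 -0.775 0.424
  outer loop
   vertex 2.4 0.3 3.5
   vertex 0.5 1.5 3.6
   vertex 0.9 0.0 1.3
  endloop
 endfacet
 facet normal -0.029 -0.988 0.154
  outer loop
   vertex 2.4 0.3 3.5
   vertex 0.9 0.0 1.3
   vertex 2.3 0.1 2.2
  endloop
 endfacet
 facet normal 0.039 0.999 0.011
  outer loop
   vertex 3.6 3.7 2.6
   vertex 1.6 3.8 0.6
   vertex 3.4 3.7 3.3
  endloop
 endfacet
 facet normal 0.651 0.425 -0.629
  outer loop
   vertex 3.6 3.7 2.6
   vertex 3.2 1.2 0.5
   vertex 1.6 3.8 0.6
  endloop
 endfacet
 facet normal 0.958 -0.086 0.274
  outer loop
   vertex 3.6 3.7 2.6
   vertex 3.4 3.7 3.3
   vertex 3.7 1.0 1.4
  endloop
 endfacet
 facet normal 0.872 0.225 -0.434
  outer loop
   vertex 3.6 3.7 2.6
   vertex 3.7 1.0 1.4
   vertex 3.2 1.2 0.5
  endloop
 endfacet
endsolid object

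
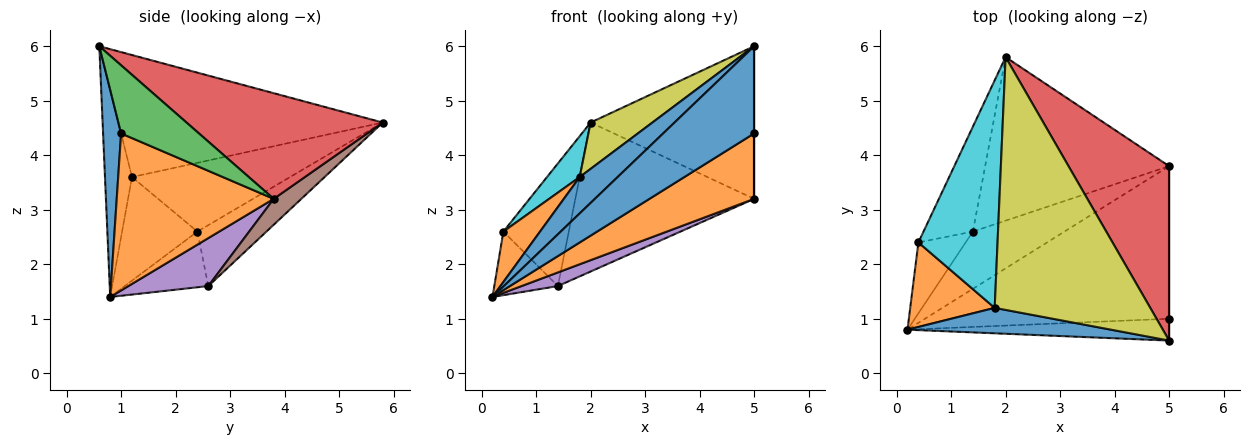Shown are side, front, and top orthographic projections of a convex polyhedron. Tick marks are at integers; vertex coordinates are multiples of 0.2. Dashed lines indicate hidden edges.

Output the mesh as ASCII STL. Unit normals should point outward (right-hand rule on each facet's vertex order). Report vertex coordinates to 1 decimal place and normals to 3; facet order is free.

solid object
 facet normal 0.189 -0.953 -0.238
  outer loop
   vertex 5.0 0.6 6.0
   vertex 0.2 0.8 1.4
   vertex 5.0 1.0 4.4
  endloop
 endfacet
 facet normal 0.509 -0.339 -0.791
  outer loop
   vertex 5.0 3.8 3.2
   vertex 5.0 1.0 4.4
   vertex 0.2 0.8 1.4
  endloop
 endfacet
 facet normal 1.000 0.000 0.000
  outer loop
   vertex 5.0 3.8 3.2
   vertex 5.0 0.6 6.0
   vertex 5.0 1.0 4.4
  endloop
 endfacet
 facet normal 0.620 0.517 0.590
  outer loop
   vertex 5.0 3.8 3.2
   vertex 2.0 5.8 4.6
   vertex 5.0 0.6 6.0
  endloop
 endfacet
 facet normal 0.454 -0.206 -0.867
  outer loop
   vertex 1.4 2.6 1.6
   vertex 5.0 3.8 3.2
   vertex 0.2 0.8 1.4
  endloop
 endfacet
 facet normal 0.103 0.670 -0.735
  outer loop
   vertex 1.4 2.6 1.6
   vertex 2.0 5.8 4.6
   vertex 5.0 3.8 3.2
  endloop
 endfacet
 facet normal -0.660 0.502 -0.559
  outer loop
   vertex 1.4 2.6 1.6
   vertex 0.2 0.8 1.4
   vertex 0.4 2.4 2.6
  endloop
 endfacet
 facet normal -0.626 0.593 -0.507
  outer loop
   vertex 1.4 2.6 1.6
   vertex 0.4 2.4 2.6
   vertex 2.0 5.8 4.6
  endloop
 endfacet
 facet normal -0.611 -0.143 0.779
  outer loop
   vertex 1.8 1.2 3.6
   vertex 5.0 0.6 6.0
   vertex 2.0 5.8 4.6
  endloop
 endfacet
 facet normal -0.650 -0.134 0.748
  outer loop
   vertex 1.8 1.2 3.6
   vertex 2.0 5.8 4.6
   vertex 0.4 2.4 2.6
  endloop
 endfacet
 facet normal -0.504 -0.708 0.495
  outer loop
   vertex 1.8 1.2 3.6
   vertex 0.2 0.8 1.4
   vertex 5.0 0.6 6.0
  endloop
 endfacet
 facet normal -0.725 -0.353 0.591
  outer loop
   vertex 1.8 1.2 3.6
   vertex 0.4 2.4 2.6
   vertex 0.2 0.8 1.4
  endloop
 endfacet
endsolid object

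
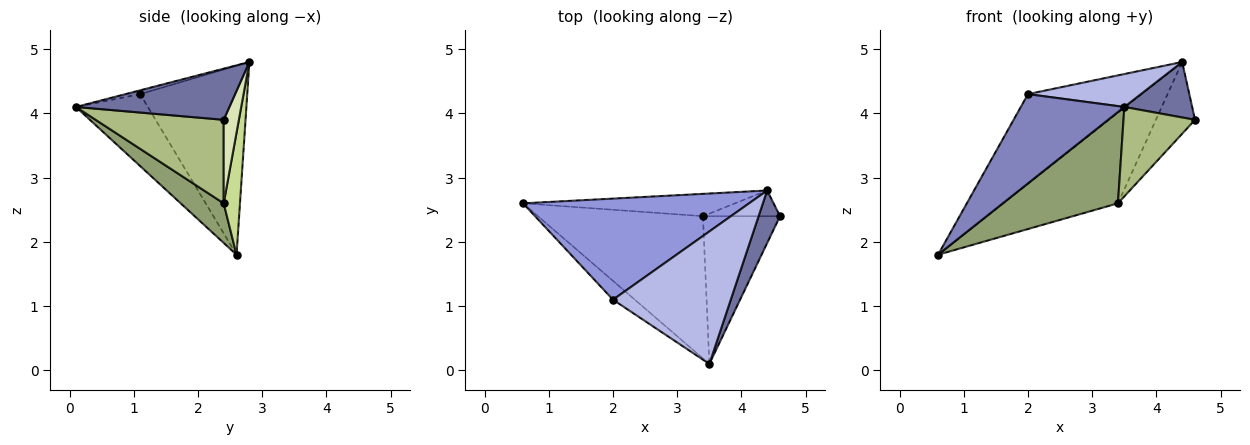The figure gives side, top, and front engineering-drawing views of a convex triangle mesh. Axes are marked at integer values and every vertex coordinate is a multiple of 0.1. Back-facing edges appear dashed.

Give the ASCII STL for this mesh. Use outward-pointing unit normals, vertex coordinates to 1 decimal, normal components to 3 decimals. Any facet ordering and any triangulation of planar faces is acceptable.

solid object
 facet normal 0.854 -0.377 0.358
  outer loop
   vertex 4.4 2.8 4.8
   vertex 3.5 0.1 4.1
   vertex 4.6 2.4 3.9
  endloop
 endfacet
 facet normal -0.562 -0.809 -0.171
  outer loop
   vertex 2.0 1.1 4.3
   vertex 0.6 2.6 1.8
   vertex 3.5 0.1 4.1
  endloop
 endfacet
 facet normal -0.530 0.562 0.634
  outer loop
   vertex 2.0 1.1 4.3
   vertex 4.4 2.8 4.8
   vertex 0.6 2.6 1.8
  endloop
 endfacet
 facet normal -0.031 -0.241 0.970
  outer loop
   vertex 2.0 1.1 4.3
   vertex 3.5 0.1 4.1
   vertex 4.4 2.8 4.8
  endloop
 endfacet
 facet normal 0.198 -0.529 -0.825
  outer loop
   vertex 3.4 2.4 2.6
   vertex 3.5 0.1 4.1
   vertex 0.6 2.6 1.8
  endloop
 endfacet
 facet normal 0.680 -0.380 -0.627
  outer loop
   vertex 3.4 2.4 2.6
   vertex 4.6 2.4 3.9
   vertex 3.5 0.1 4.1
  endloop
 endfacet
 facet normal 0.136 0.962 -0.237
  outer loop
   vertex 3.4 2.4 2.6
   vertex 0.6 2.6 1.8
   vertex 4.4 2.8 4.8
  endloop
 endfacet
 facet normal 0.343 0.884 -0.317
  outer loop
   vertex 3.4 2.4 2.6
   vertex 4.4 2.8 4.8
   vertex 4.6 2.4 3.9
  endloop
 endfacet
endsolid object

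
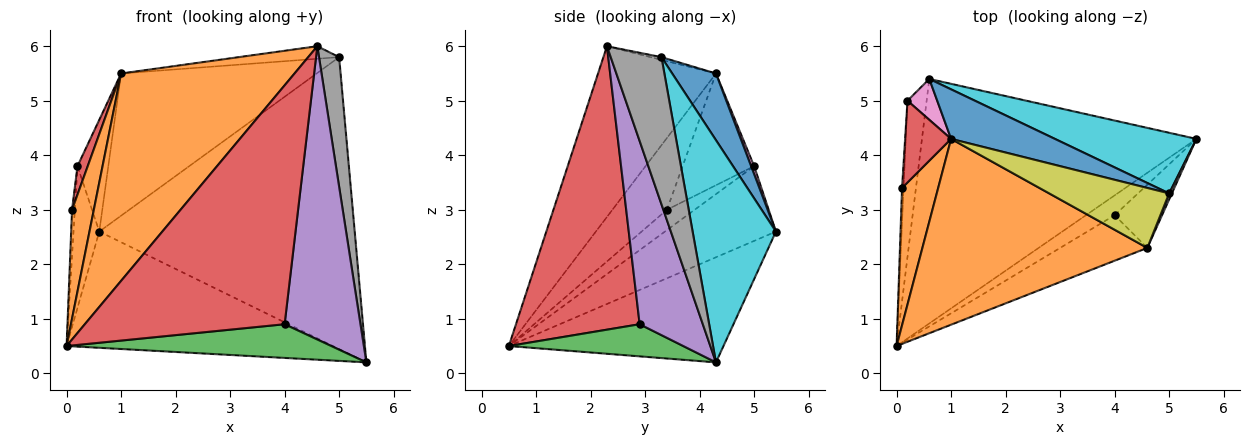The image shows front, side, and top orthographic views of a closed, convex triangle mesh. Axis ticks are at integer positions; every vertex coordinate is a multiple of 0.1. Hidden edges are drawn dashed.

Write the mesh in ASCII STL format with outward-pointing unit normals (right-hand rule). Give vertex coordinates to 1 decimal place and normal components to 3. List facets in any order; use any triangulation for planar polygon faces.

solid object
 facet normal -0.327 0.406 -0.853
  outer loop
   vertex 0.6 5.4 2.6
   vertex 5.5 4.3 0.2
   vertex 0.0 0.5 0.5
  endloop
 endfacet
 facet normal -0.452 -0.664 0.595
  outer loop
   vertex 1.0 4.3 5.5
   vertex 0.0 0.5 0.5
   vertex 4.6 2.3 6.0
  endloop
 endfacet
 facet normal 0.494 -0.750 -0.441
  outer loop
   vertex 4.0 2.9 0.9
   vertex 0.0 0.5 0.5
   vertex 5.5 4.3 0.2
  endloop
 endfacet
 facet normal 0.520 -0.839 -0.160
  outer loop
   vertex 4.0 2.9 0.9
   vertex 4.6 2.3 6.0
   vertex 0.0 0.5 0.5
  endloop
 endfacet
 facet normal 0.631 -0.758 -0.163
  outer loop
   vertex 4.0 2.9 0.9
   vertex 5.5 4.3 0.2
   vertex 4.6 2.3 6.0
  endloop
 endfacet
 facet normal -0.945 0.219 -0.242
  outer loop
   vertex 0.2 5.0 3.8
   vertex 0.6 5.4 2.6
   vertex 0.0 0.5 0.5
  endloop
 endfacet
 facet normal 0.091 0.935 0.342
  outer loop
   vertex 0.2 5.0 3.8
   vertex 1.0 4.3 5.5
   vertex 0.6 5.4 2.6
  endloop
 endfacet
 facet normal 0.930 -0.368 0.017
  outer loop
   vertex 5.0 3.3 5.8
   vertex 4.6 2.3 6.0
   vertex 5.5 4.3 0.2
  endloop
 endfacet
 facet normal -0.022 0.205 0.979
  outer loop
   vertex 5.0 3.3 5.8
   vertex 1.0 4.3 5.5
   vertex 4.6 2.3 6.0
  endloop
 endfacet
 facet normal 0.304 0.933 0.194
  outer loop
   vertex 5.0 3.3 5.8
   vertex 5.5 4.3 0.2
   vertex 0.6 5.4 2.6
  endloop
 endfacet
 facet normal 0.207 0.924 0.322
  outer loop
   vertex 5.0 3.3 5.8
   vertex 0.6 5.4 2.6
   vertex 1.0 4.3 5.5
  endloop
 endfacet
 facet normal -0.841 -0.336 0.424
  outer loop
   vertex 0.1 3.4 3.0
   vertex 0.0 0.5 0.5
   vertex 1.0 4.3 5.5
  endloop
 endfacet
 facet normal -0.992 0.100 -0.077
  outer loop
   vertex 0.1 3.4 3.0
   vertex 0.2 5.0 3.8
   vertex 0.0 0.5 0.5
  endloop
 endfacet
 facet normal -0.917 -0.131 0.377
  outer loop
   vertex 0.1 3.4 3.0
   vertex 1.0 4.3 5.5
   vertex 0.2 5.0 3.8
  endloop
 endfacet
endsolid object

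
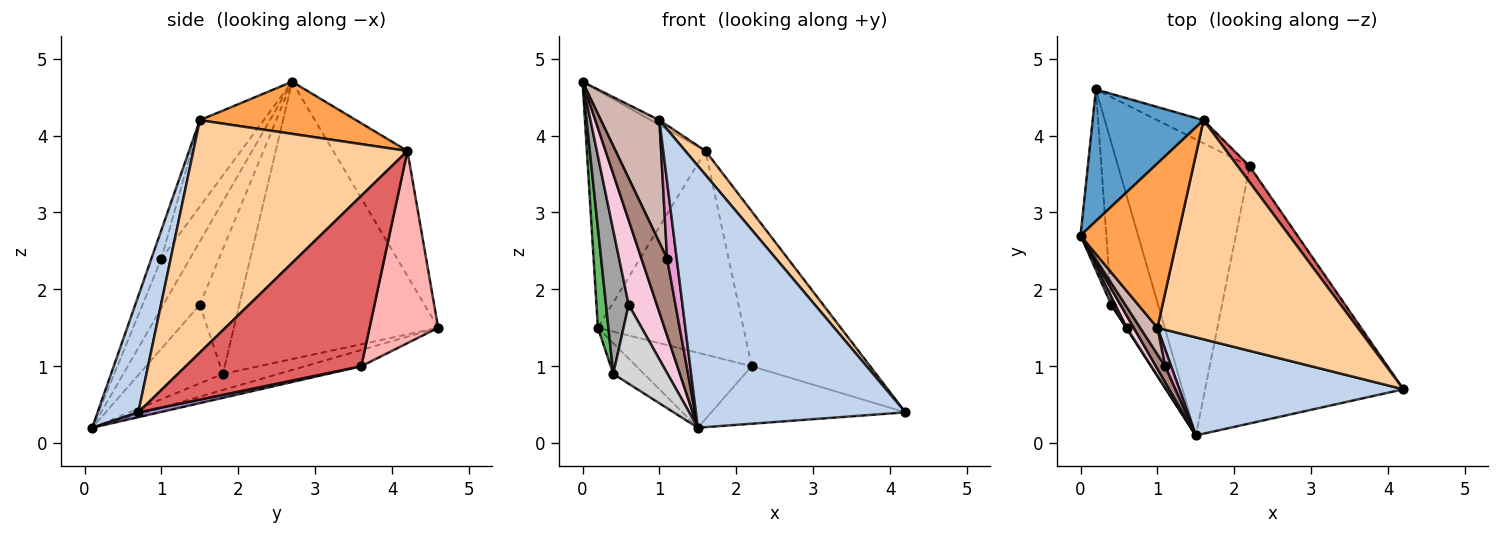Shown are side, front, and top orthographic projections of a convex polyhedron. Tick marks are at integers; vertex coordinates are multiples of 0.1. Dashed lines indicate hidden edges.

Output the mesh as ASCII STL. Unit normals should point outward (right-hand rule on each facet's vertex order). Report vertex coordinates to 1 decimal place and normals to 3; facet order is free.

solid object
 facet normal -0.480 0.767 0.426
  outer loop
   vertex 1.6 4.2 3.8
   vertex 0.2 4.6 1.5
   vertex 0.0 2.7 4.7
  endloop
 endfacet
 facet normal 0.179 -0.921 0.345
  outer loop
   vertex 1.0 1.5 4.2
   vertex 1.5 0.1 0.2
   vertex 4.2 0.7 0.4
  endloop
 endfacet
 facet normal 0.472 0.026 0.881
  outer loop
   vertex 1.0 1.5 4.2
   vertex 1.6 4.2 3.8
   vertex 0.0 2.7 4.7
  endloop
 endfacet
 facet normal 0.756 -0.071 0.651
  outer loop
   vertex 1.0 1.5 4.2
   vertex 4.2 0.7 0.4
   vertex 1.6 4.2 3.8
  endloop
 endfacet
 facet normal -0.994 -0.051 -0.093
  outer loop
   vertex 0.4 1.8 0.9
   vertex 0.0 2.7 4.7
   vertex 0.2 4.6 1.5
  endloop
 endfacet
 facet normal -0.319 0.177 -0.931
  outer loop
   vertex 0.4 1.8 0.9
   vertex 0.2 4.6 1.5
   vertex 1.5 0.1 0.2
  endloop
 endfacet
 facet normal 0.827 0.559 0.058
  outer loop
   vertex 2.2 3.6 1.0
   vertex 1.6 4.2 3.8
   vertex 4.2 0.7 0.4
  endloop
 endfacet
 facet normal 0.424 0.900 -0.102
  outer loop
   vertex 2.2 3.6 1.0
   vertex 0.2 4.6 1.5
   vertex 1.6 4.2 3.8
  endloop
 endfacet
 facet normal 0.024 0.218 -0.976
  outer loop
   vertex 2.2 3.6 1.0
   vertex 4.2 0.7 0.4
   vertex 1.5 0.1 0.2
  endloop
 endfacet
 facet normal -0.119 0.244 -0.963
  outer loop
   vertex 2.2 3.6 1.0
   vertex 1.5 0.1 0.2
   vertex 0.2 4.6 1.5
  endloop
 endfacet
 facet normal -0.737 -0.662 0.137
  outer loop
   vertex 1.1 1.0 2.4
   vertex 0.0 2.7 4.7
   vertex 1.5 0.1 0.2
  endloop
 endfacet
 facet normal -0.730 -0.668 0.145
  outer loop
   vertex 1.1 1.0 2.4
   vertex 1.0 1.5 4.2
   vertex 0.0 2.7 4.7
  endloop
 endfacet
 facet normal -0.713 -0.685 0.151
  outer loop
   vertex 1.1 1.0 2.4
   vertex 1.5 0.1 0.2
   vertex 1.0 1.5 4.2
  endloop
 endfacet
 facet normal -0.789 -0.608 0.088
  outer loop
   vertex 0.6 1.5 1.8
   vertex 1.5 0.1 0.2
   vertex 0.0 2.7 4.7
  endloop
 endfacet
 facet normal -0.867 -0.498 0.027
  outer loop
   vertex 0.6 1.5 1.8
   vertex 0.0 2.7 4.7
   vertex 0.4 1.8 0.9
  endloop
 endfacet
 facet normal -0.839 -0.545 0.005
  outer loop
   vertex 0.6 1.5 1.8
   vertex 0.4 1.8 0.9
   vertex 1.5 0.1 0.2
  endloop
 endfacet
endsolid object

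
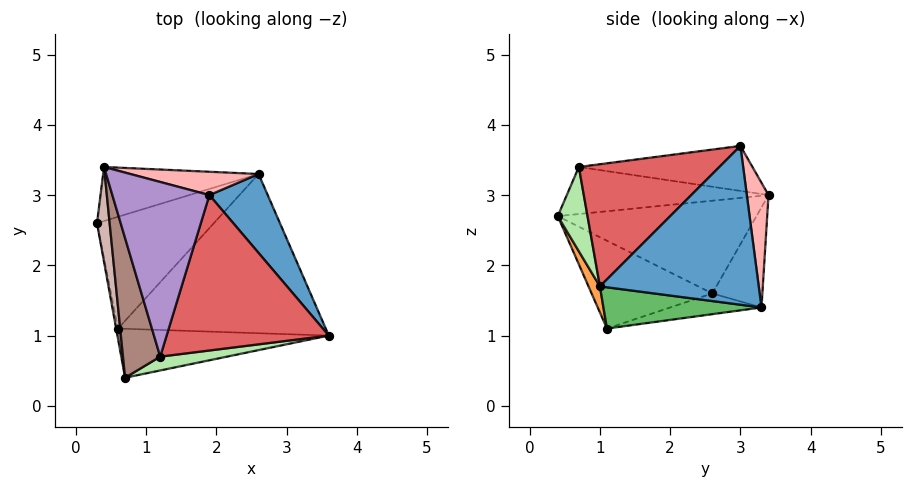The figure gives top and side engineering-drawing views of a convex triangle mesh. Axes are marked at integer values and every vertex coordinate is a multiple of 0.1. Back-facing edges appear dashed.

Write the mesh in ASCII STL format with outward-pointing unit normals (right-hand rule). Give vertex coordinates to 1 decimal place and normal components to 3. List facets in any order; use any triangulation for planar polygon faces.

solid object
 facet normal 0.855 0.413 0.314
  outer loop
   vertex 2.6 3.3 1.4
   vertex 1.9 3.0 3.7
   vertex 3.6 1.0 1.7
  endloop
 endfacet
 facet normal -0.982 -0.189 -0.021
  outer loop
   vertex 0.6 1.1 1.1
   vertex 0.7 0.4 2.7
   vertex 0.3 2.6 1.6
  endloop
 endfacet
 facet normal 0.050 -0.914 -0.403
  outer loop
   vertex 0.6 1.1 1.1
   vertex 3.6 1.0 1.7
   vertex 0.7 0.4 2.7
  endloop
 endfacet
 facet normal -0.168 0.281 -0.945
  outer loop
   vertex 0.6 1.1 1.1
   vertex 0.3 2.6 1.6
   vertex 2.6 3.3 1.4
  endloop
 endfacet
 facet normal 0.195 -0.043 -0.980
  outer loop
   vertex 0.6 1.1 1.1
   vertex 2.6 3.3 1.4
   vertex 3.6 1.0 1.7
  endloop
 endfacet
 facet normal 0.268 -0.940 0.212
  outer loop
   vertex 1.2 0.7 3.4
   vertex 0.7 0.4 2.7
   vertex 3.6 1.0 1.7
  endloop
 endfacet
 facet normal 0.578 -0.276 0.768
  outer loop
   vertex 1.2 0.7 3.4
   vertex 3.6 1.0 1.7
   vertex 1.9 3.0 3.7
  endloop
 endfacet
 facet normal 0.174 0.968 0.179
  outer loop
   vertex 0.4 3.4 3.0
   vertex 1.9 3.0 3.7
   vertex 2.6 3.3 1.4
  endloop
 endfacet
 facet normal -0.421 0.010 0.907
  outer loop
   vertex 0.4 3.4 3.0
   vertex 1.2 0.7 3.4
   vertex 1.9 3.0 3.7
  endloop
 endfacet
 facet normal -0.295 0.839 -0.458
  outer loop
   vertex 0.4 3.4 3.0
   vertex 2.6 3.3 1.4
   vertex 0.3 2.6 1.6
  endloop
 endfacet
 facet normal -0.777 -0.139 0.614
  outer loop
   vertex 0.4 3.4 3.0
   vertex 0.7 0.4 2.7
   vertex 1.2 0.7 3.4
  endloop
 endfacet
 facet normal -0.985 -0.112 0.134
  outer loop
   vertex 0.4 3.4 3.0
   vertex 0.3 2.6 1.6
   vertex 0.7 0.4 2.7
  endloop
 endfacet
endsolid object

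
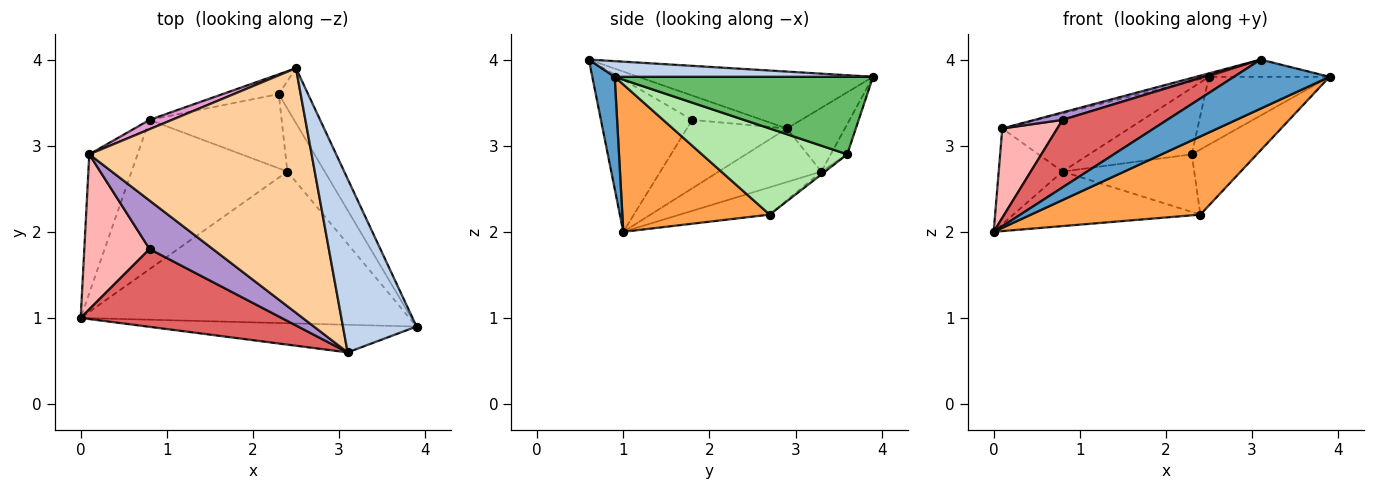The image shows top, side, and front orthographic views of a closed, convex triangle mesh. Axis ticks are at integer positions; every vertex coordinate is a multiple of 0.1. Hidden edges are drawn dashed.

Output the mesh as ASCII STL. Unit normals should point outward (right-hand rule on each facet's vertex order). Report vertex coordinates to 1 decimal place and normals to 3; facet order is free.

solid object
 facet normal 0.200 -0.854 -0.481
  outer loop
   vertex 3.1 0.6 4.0
   vertex 0.0 1.0 2.0
   vertex 3.9 0.9 3.8
  endloop
 endfacet
 facet normal 0.207 0.097 0.974
  outer loop
   vertex 3.1 0.6 4.0
   vertex 3.9 0.9 3.8
   vertex 2.5 3.9 3.8
  endloop
 endfacet
 facet normal 0.370 -0.426 -0.826
  outer loop
   vertex 2.4 2.7 2.2
   vertex 3.9 0.9 3.8
   vertex 0.0 1.0 2.0
  endloop
 endfacet
 facet normal -0.248 0.014 0.969
  outer loop
   vertex 0.1 2.9 3.2
   vertex 3.1 0.6 4.0
   vertex 2.5 3.9 3.8
  endloop
 endfacet
 facet normal 0.857 0.400 -0.324
  outer loop
   vertex 2.3 3.6 2.9
   vertex 2.5 3.9 3.8
   vertex 3.9 0.9 3.8
  endloop
 endfacet
 facet normal 0.849 0.380 -0.368
  outer loop
   vertex 2.3 3.6 2.9
   vertex 3.9 0.9 3.8
   vertex 2.4 2.7 2.2
  endloop
 endfacet
 facet normal -0.496 -0.569 0.656
  outer loop
   vertex 0.8 1.8 3.3
   vertex 0.0 1.0 2.0
   vertex 3.1 0.6 4.0
  endloop
 endfacet
 facet normal -0.672 -0.370 0.641
  outer loop
   vertex 0.8 1.8 3.3
   vertex 0.1 2.9 3.2
   vertex 0.0 1.0 2.0
  endloop
 endfacet
 facet normal -0.355 -0.142 0.924
  outer loop
   vertex 0.8 1.8 3.3
   vertex 3.1 0.6 4.0
   vertex 0.1 2.9 3.2
  endloop
 endfacet
 facet normal -0.017 0.613 -0.790
  outer loop
   vertex 0.8 3.3 2.7
   vertex 2.3 3.6 2.9
   vertex 2.4 2.7 2.2
  endloop
 endfacet
 facet normal -0.163 0.339 -0.927
  outer loop
   vertex 0.8 3.3 2.7
   vertex 2.4 2.7 2.2
   vertex 0.0 1.0 2.0
  endloop
 endfacet
 facet normal -0.674 0.419 -0.608
  outer loop
   vertex 0.8 3.3 2.7
   vertex 0.0 1.0 2.0
   vertex 0.1 2.9 3.2
  endloop
 endfacet
 facet normal -0.411 0.900 0.144
  outer loop
   vertex 0.8 3.3 2.7
   vertex 0.1 2.9 3.2
   vertex 2.5 3.9 3.8
  endloop
 endfacet
 facet normal -0.152 0.947 -0.282
  outer loop
   vertex 0.8 3.3 2.7
   vertex 2.5 3.9 3.8
   vertex 2.3 3.6 2.9
  endloop
 endfacet
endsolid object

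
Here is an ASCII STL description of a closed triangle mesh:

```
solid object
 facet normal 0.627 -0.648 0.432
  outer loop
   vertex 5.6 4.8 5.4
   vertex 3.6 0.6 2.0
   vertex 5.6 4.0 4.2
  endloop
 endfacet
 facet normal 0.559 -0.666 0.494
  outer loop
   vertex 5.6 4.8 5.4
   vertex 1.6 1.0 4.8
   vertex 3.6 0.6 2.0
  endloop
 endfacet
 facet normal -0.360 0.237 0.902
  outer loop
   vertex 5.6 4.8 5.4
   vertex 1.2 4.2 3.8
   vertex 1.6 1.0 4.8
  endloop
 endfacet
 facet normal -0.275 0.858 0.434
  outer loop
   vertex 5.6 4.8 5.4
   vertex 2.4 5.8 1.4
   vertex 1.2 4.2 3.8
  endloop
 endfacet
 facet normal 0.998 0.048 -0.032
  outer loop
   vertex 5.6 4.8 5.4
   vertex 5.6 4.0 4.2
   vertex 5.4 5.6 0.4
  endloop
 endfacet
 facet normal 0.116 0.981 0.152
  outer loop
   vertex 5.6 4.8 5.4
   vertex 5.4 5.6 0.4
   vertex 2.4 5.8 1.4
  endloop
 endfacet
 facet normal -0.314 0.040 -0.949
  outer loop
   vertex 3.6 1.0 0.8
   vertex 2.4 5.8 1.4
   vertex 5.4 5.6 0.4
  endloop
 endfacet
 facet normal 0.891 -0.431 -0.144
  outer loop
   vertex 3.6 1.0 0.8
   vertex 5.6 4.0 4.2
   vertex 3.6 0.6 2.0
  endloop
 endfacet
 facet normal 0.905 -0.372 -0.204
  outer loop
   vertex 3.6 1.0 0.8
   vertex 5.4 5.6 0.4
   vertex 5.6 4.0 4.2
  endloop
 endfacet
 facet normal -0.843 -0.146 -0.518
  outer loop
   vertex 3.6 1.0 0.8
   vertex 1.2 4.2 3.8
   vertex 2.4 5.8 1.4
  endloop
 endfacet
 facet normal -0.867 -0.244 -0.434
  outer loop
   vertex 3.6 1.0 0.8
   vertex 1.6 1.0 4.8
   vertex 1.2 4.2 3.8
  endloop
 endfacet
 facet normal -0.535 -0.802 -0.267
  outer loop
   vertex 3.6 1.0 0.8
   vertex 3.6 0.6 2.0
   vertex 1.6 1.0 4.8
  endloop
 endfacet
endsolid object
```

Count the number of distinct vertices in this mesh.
8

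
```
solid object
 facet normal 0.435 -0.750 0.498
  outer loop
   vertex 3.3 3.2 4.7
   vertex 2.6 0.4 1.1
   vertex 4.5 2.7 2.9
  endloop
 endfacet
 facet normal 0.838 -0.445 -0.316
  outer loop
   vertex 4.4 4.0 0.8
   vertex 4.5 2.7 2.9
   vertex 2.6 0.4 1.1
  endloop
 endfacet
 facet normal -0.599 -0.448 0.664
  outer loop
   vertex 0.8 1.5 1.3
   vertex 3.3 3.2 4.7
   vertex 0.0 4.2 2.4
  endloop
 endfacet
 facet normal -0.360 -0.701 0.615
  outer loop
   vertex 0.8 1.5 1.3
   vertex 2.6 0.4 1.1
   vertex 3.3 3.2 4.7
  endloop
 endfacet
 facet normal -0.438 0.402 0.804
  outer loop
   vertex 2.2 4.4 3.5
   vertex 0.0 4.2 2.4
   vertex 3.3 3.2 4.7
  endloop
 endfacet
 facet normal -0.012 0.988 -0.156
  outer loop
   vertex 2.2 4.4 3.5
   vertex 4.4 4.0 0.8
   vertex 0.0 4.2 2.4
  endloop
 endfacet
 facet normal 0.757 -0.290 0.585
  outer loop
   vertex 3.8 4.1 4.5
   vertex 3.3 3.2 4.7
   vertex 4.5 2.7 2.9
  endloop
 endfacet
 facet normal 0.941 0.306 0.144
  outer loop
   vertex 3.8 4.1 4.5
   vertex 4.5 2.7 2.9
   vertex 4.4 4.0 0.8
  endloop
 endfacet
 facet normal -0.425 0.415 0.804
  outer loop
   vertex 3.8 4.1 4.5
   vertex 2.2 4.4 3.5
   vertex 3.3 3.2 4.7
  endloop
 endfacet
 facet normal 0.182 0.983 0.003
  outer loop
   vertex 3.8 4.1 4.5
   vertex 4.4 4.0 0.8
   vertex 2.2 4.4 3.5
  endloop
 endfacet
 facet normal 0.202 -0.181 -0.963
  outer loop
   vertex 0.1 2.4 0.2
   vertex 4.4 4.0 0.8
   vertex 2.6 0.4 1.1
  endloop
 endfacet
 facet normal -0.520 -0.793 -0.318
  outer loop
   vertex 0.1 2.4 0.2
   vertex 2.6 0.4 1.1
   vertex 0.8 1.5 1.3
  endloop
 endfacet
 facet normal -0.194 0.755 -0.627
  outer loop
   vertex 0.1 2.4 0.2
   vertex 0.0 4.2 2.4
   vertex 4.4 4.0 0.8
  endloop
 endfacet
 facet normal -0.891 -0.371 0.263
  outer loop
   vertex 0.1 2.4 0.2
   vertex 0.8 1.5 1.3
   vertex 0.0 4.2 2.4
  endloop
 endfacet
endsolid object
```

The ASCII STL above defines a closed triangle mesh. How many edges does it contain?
21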